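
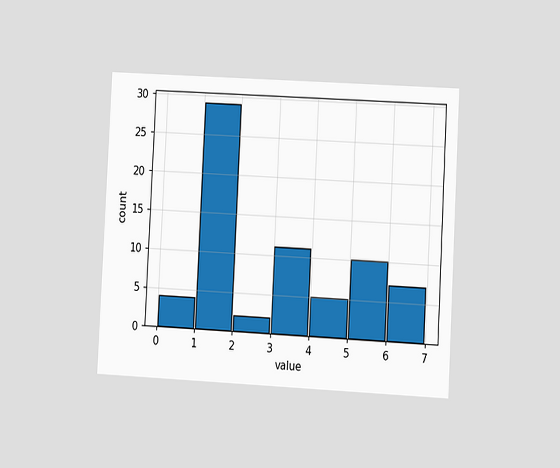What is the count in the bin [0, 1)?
The chart is tilted about 3° clockwise and viewed at a slight angle. The [0, 1) bin has height 4.

4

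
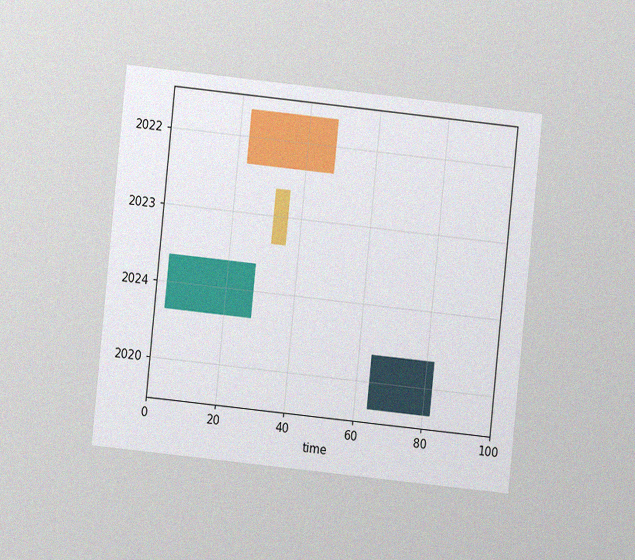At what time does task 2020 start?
64

The chart is tilted about 6° clockwise and viewed at a slight angle, with some photo noise. The 2020 bar begins at t=64.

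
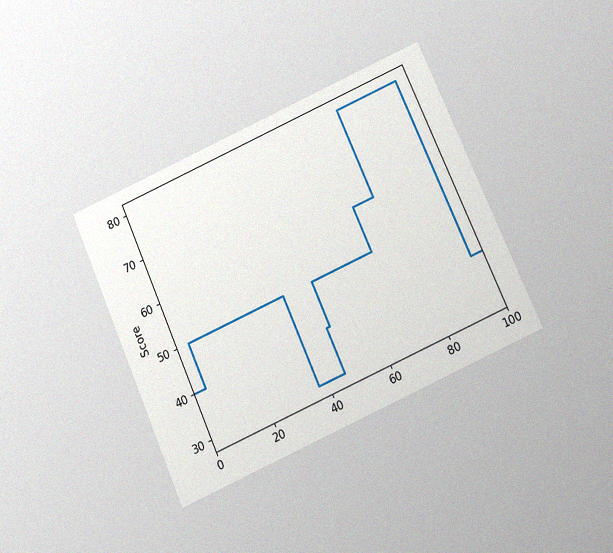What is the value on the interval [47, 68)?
The chart is tilted about 24° counter-clockwise and viewed slightly from below, with some photo noise. On [47, 68) the step sits at 50.

50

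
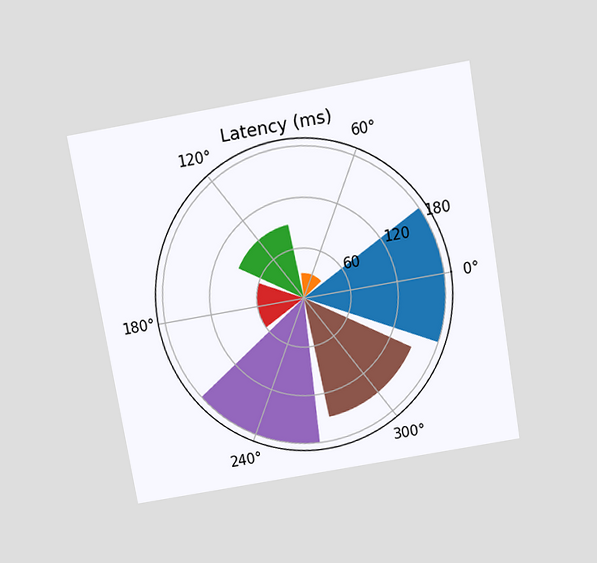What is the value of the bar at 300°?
150ms

The chart is tilted about 10° counter-clockwise and viewed slightly from above. The bar at 300° reaches 150ms on the radial axis.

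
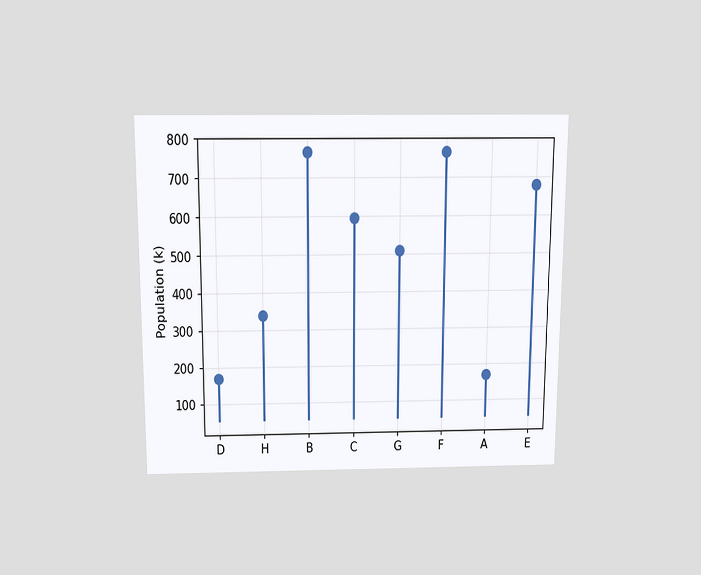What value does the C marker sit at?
595k

The chart is viewed slightly from above. The C marker sits at 595k.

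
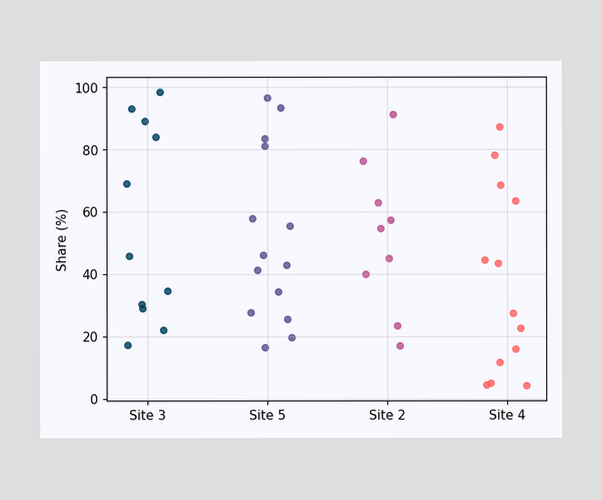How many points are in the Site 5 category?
14

Counting the markers in the Site 5 column gives 14.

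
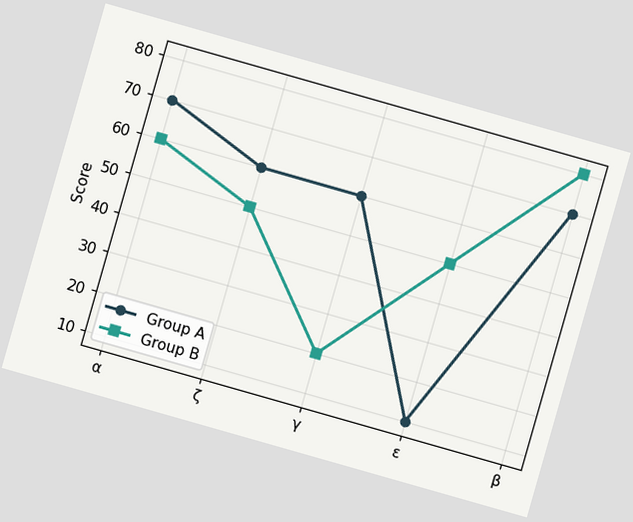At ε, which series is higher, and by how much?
Group B, by 40

The chart is tilted about 16° clockwise. At ε, Group B sits above the other line by 40.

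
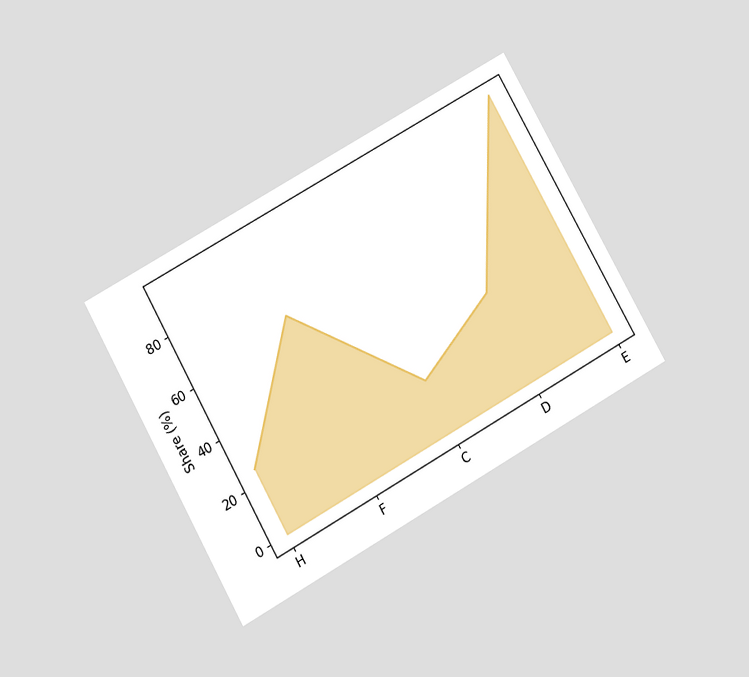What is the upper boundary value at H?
The chart is tilted about 29° counter-clockwise and viewed slightly from below. At H the upper boundary is at 25%.

25%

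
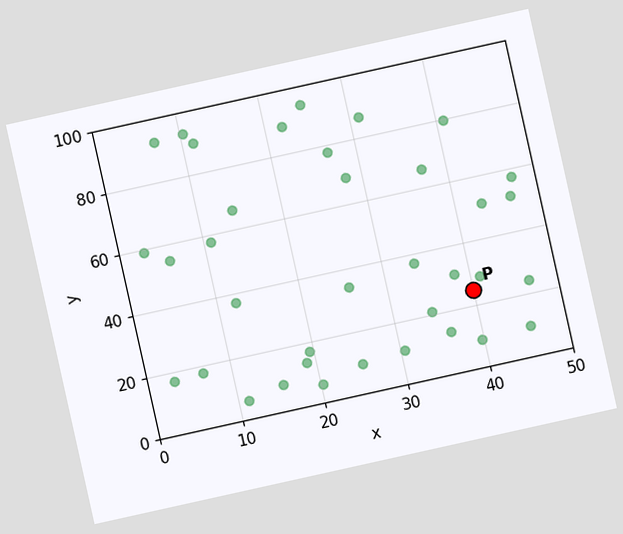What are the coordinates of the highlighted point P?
(40, 25)

The chart is tilted about 13° counter-clockwise. Following the gridlines from P to each axis, P sits at (40, 25).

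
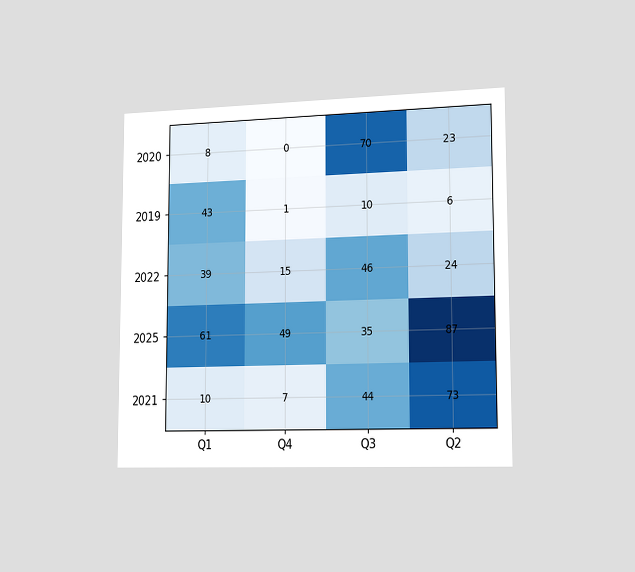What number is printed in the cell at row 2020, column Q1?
The chart is viewed slightly from the right. The (2020, Q1) cell reads 8.

8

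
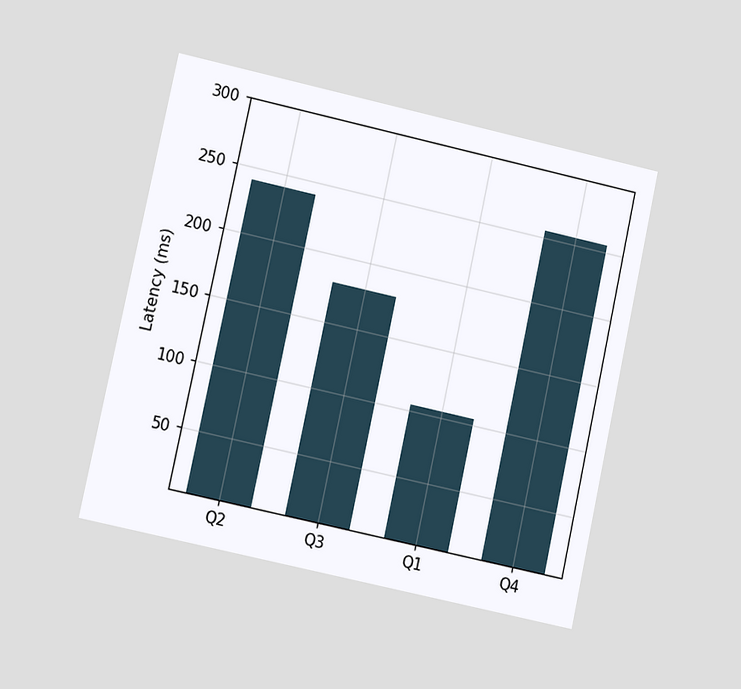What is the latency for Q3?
The chart is tilted about 12° clockwise and viewed at a slight angle. Reading along the chart's y-axis, the Q3 bar reaches 180ms.

180ms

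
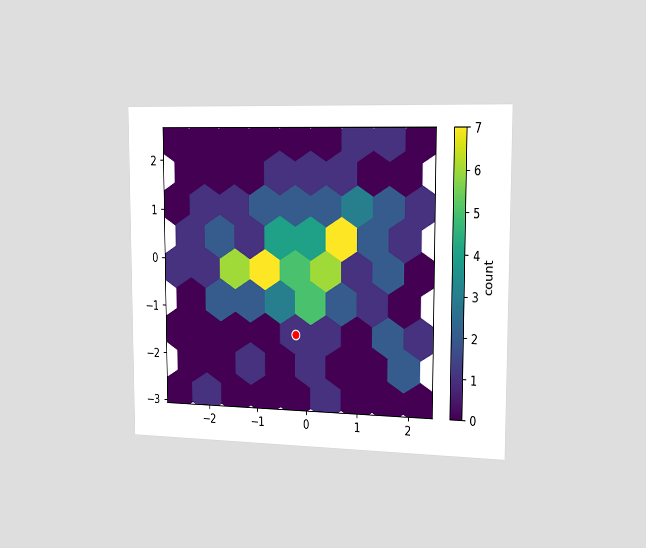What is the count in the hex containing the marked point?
The chart is viewed slightly from the right. The marked hex reads 1 on the colorbar.

1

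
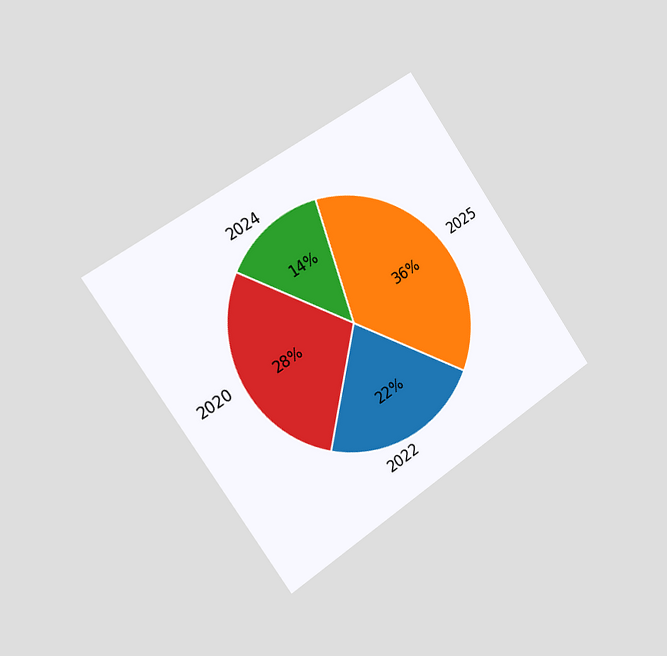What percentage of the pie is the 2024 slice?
14%

The chart is tilted about 34° counter-clockwise and viewed slightly from the left. The 2024 slice takes up 14% of the pie.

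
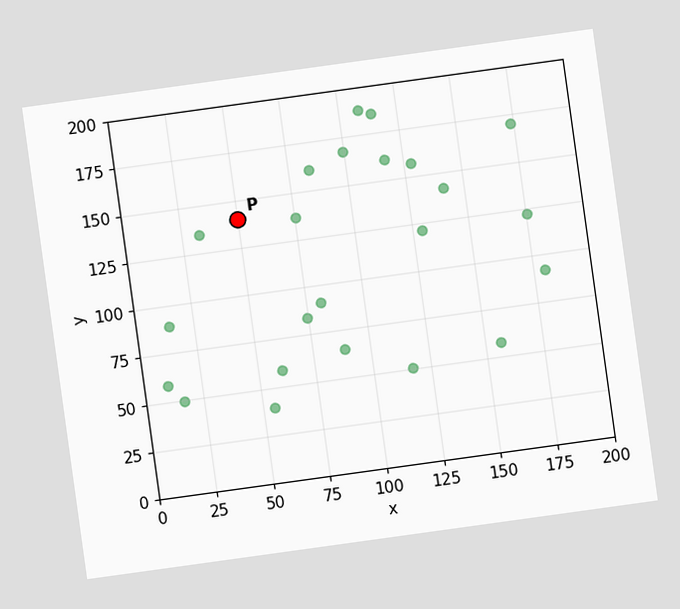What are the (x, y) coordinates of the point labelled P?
(50, 140)

The chart is tilted about 8° counter-clockwise. Following the gridlines from P to each axis, P sits at (50, 140).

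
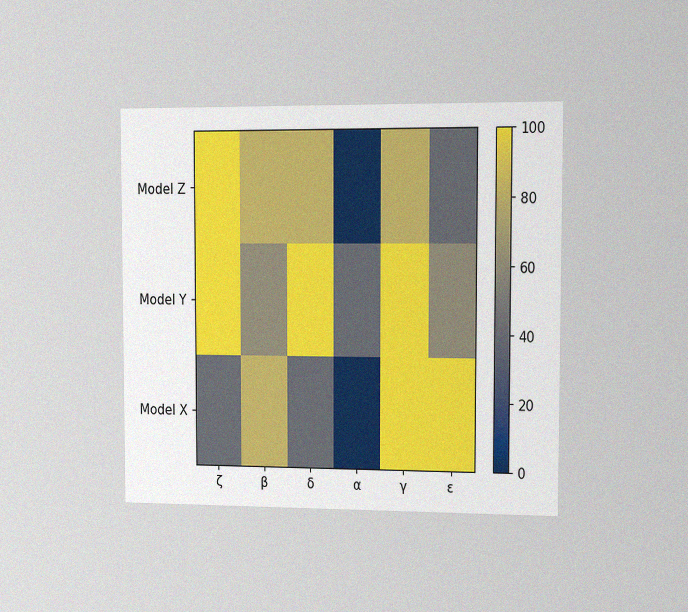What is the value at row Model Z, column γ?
80

The chart is viewed slightly from the right, with some photo noise. Matching cell (Model Z, γ) against the colorbar gives 80.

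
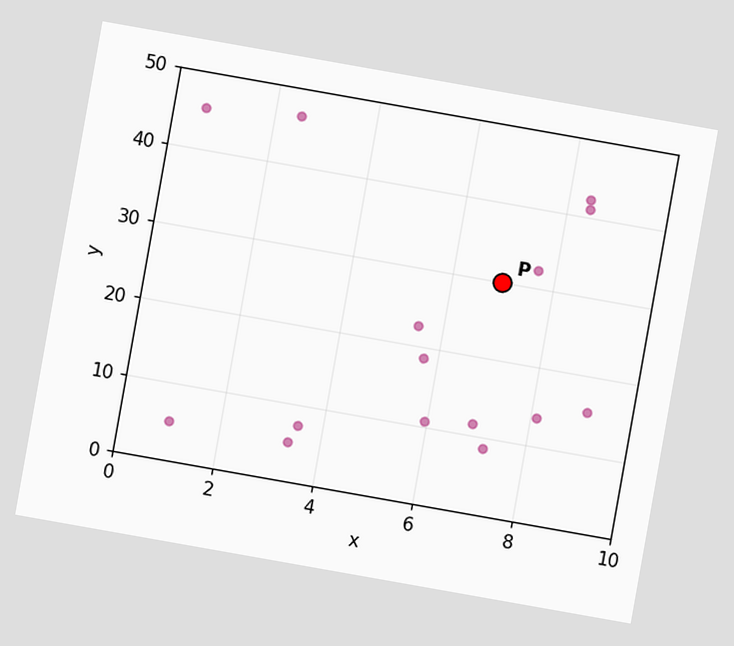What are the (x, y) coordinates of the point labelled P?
The chart is tilted about 10° clockwise. Following the gridlines from P to each axis, P sits at (7, 30).

(7, 30)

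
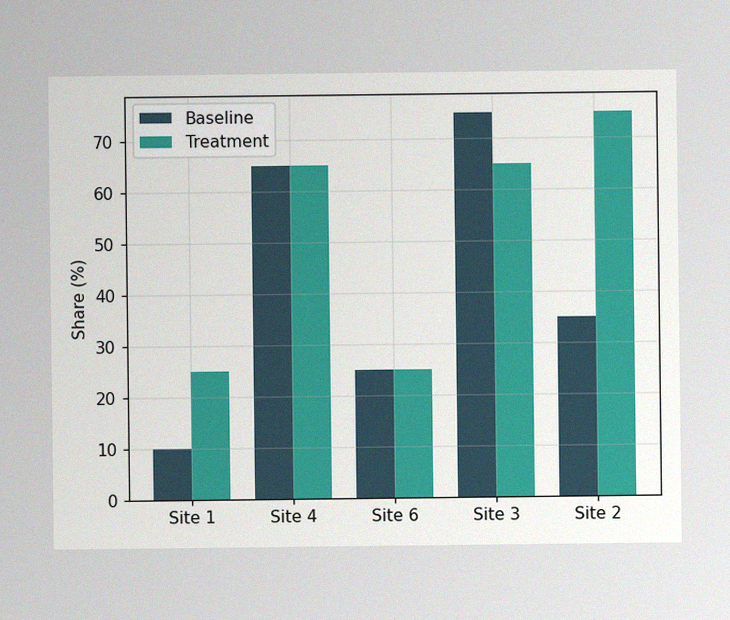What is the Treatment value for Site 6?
The image has some photo noise and uneven lighting. The Treatment bar at Site 6 reaches 25% on the y-axis.

25%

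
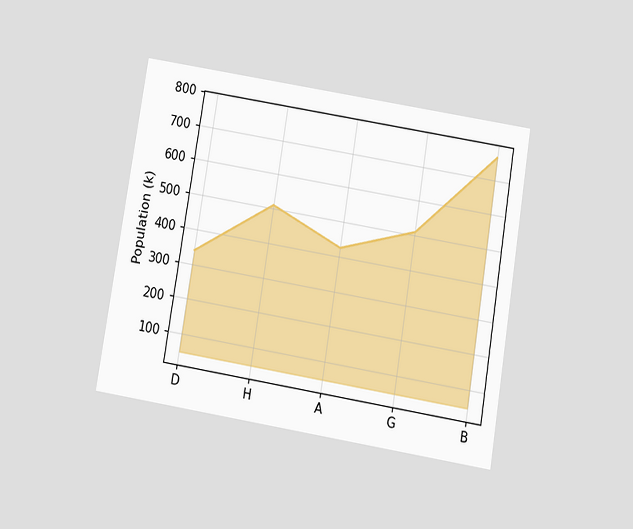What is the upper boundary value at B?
765k

The chart is tilted about 9° clockwise and viewed slightly from below. At B the upper boundary is at 765k.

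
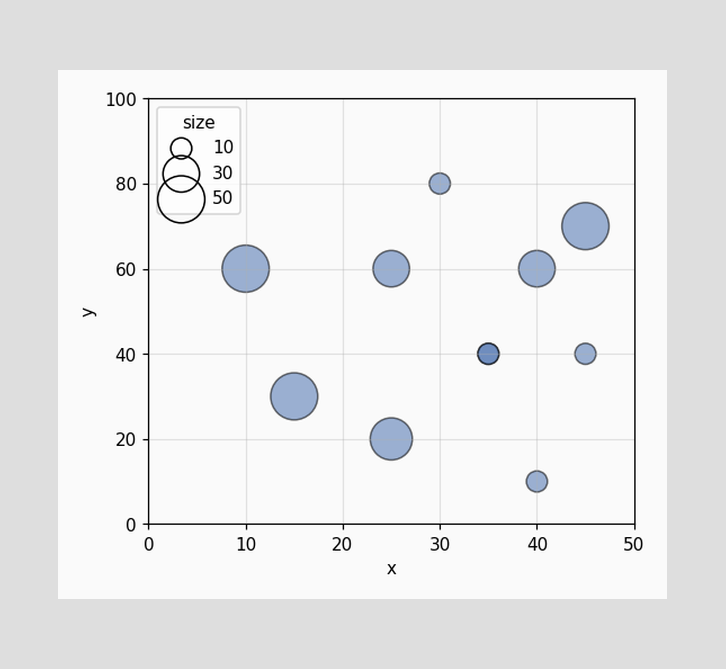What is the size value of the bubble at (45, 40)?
Matching the bubble at (45, 40) against the size legend gives 10.

10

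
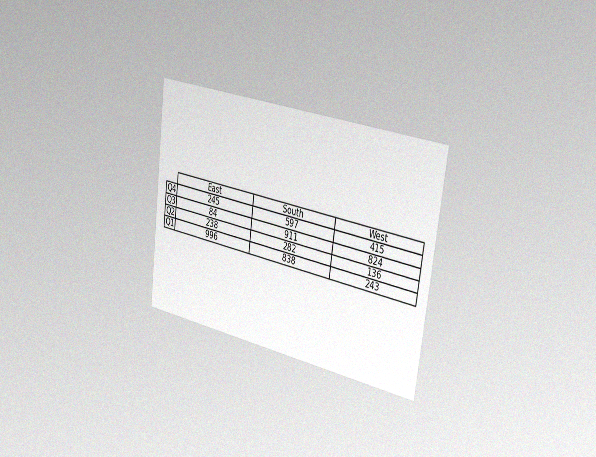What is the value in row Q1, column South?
838

The chart is tilted about 8° clockwise and viewed slightly from the right, with some photo noise. The (Q1, South) cell reads 838.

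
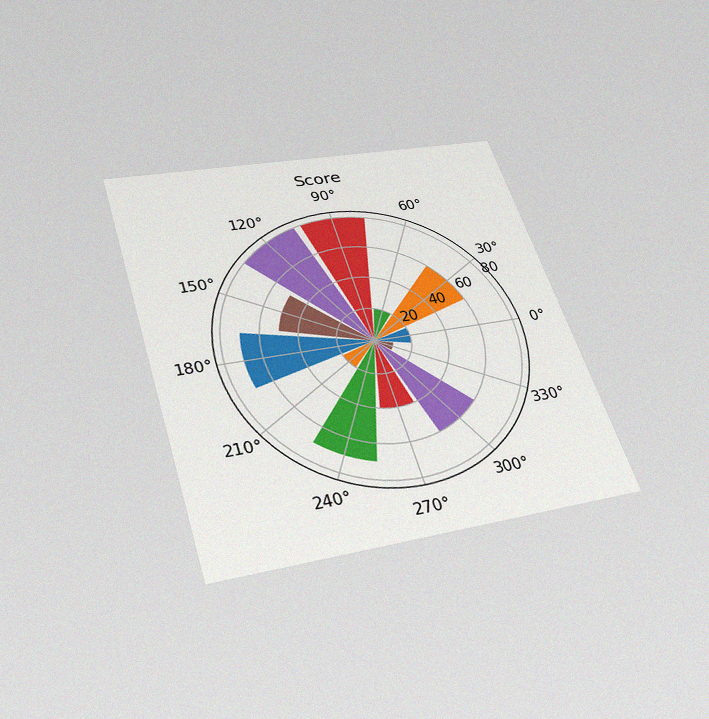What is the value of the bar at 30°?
60

The chart is tilted about 17° counter-clockwise and viewed slightly from below, with some photo noise. The bar at 30° reaches 60 on the radial axis.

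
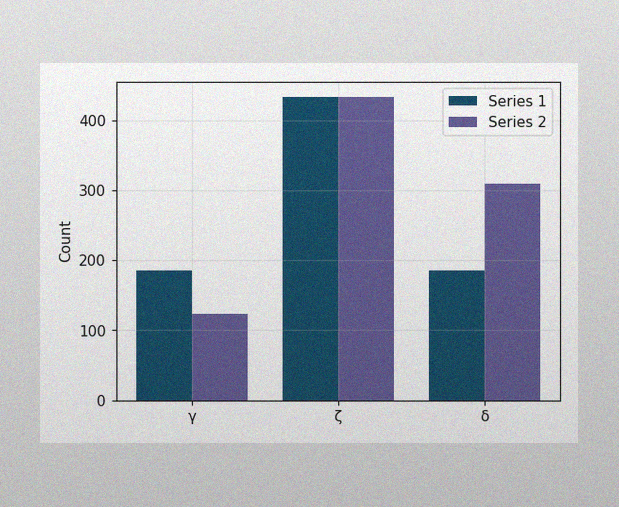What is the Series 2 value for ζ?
The image has some photo noise and uneven lighting. The Series 2 bar at ζ reaches 434 on the y-axis.

434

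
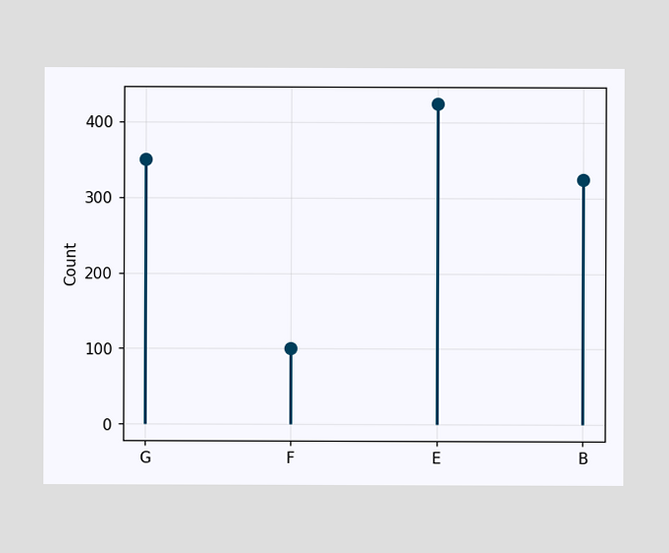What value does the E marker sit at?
The E marker sits at 425.

425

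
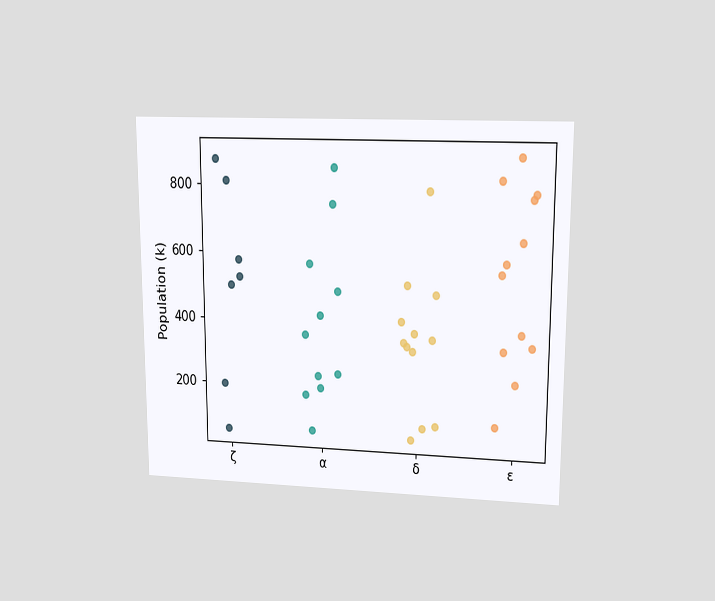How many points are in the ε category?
12

The chart is viewed at a slight angle. Counting the markers in the ε column gives 12.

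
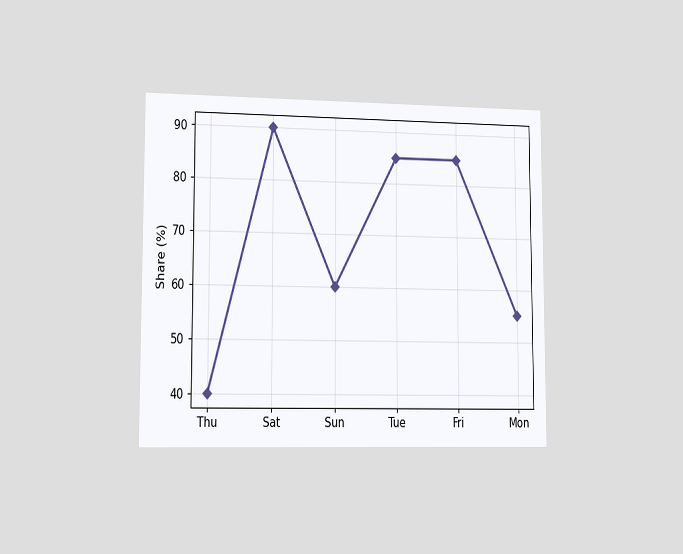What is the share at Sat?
The chart is viewed slightly from the left. At Sat, the line is at 90%.

90%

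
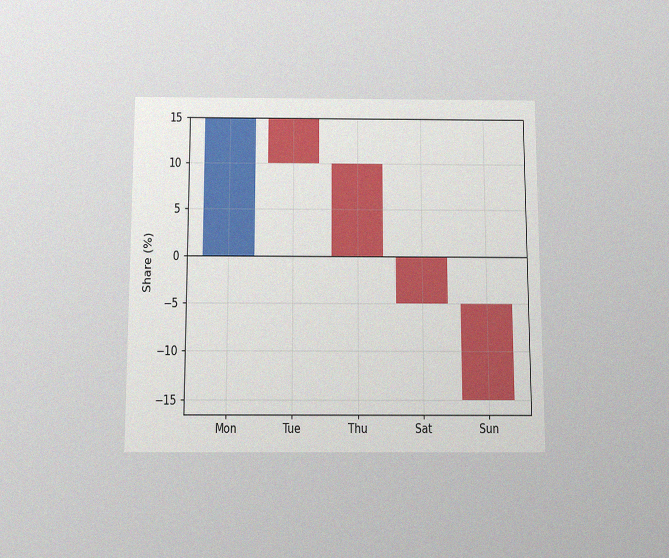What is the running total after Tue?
The chart is viewed slightly from below, with some photo noise. After Tue the running total reaches 10%.

10%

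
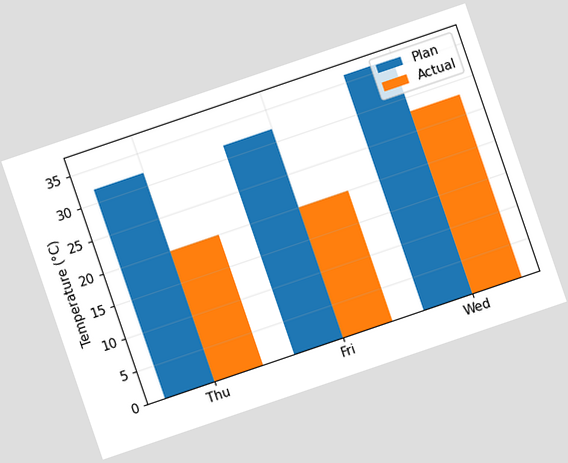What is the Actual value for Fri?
20°C

The chart is tilted about 19° counter-clockwise. The Actual bar at Fri reaches 20°C on the y-axis.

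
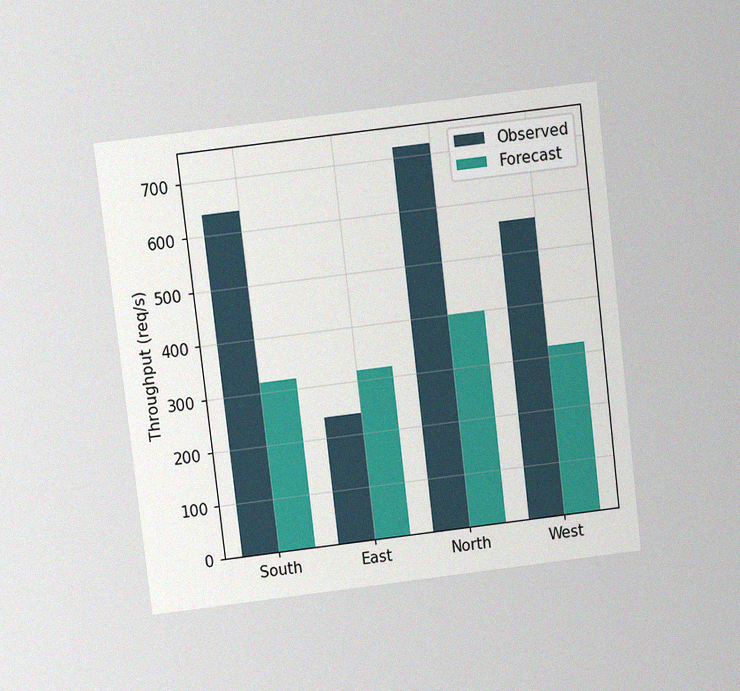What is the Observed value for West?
560req/s

The chart is tilted about 7° counter-clockwise and viewed slightly from above, with some photo noise. The Observed bar at West reaches 560req/s on the y-axis.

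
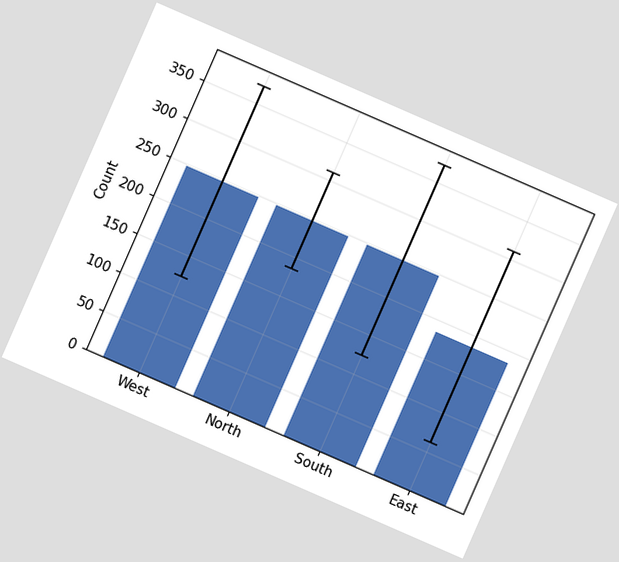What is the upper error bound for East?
The chart is tilted about 24° clockwise. The East bar's upper whisker reaches 310.

310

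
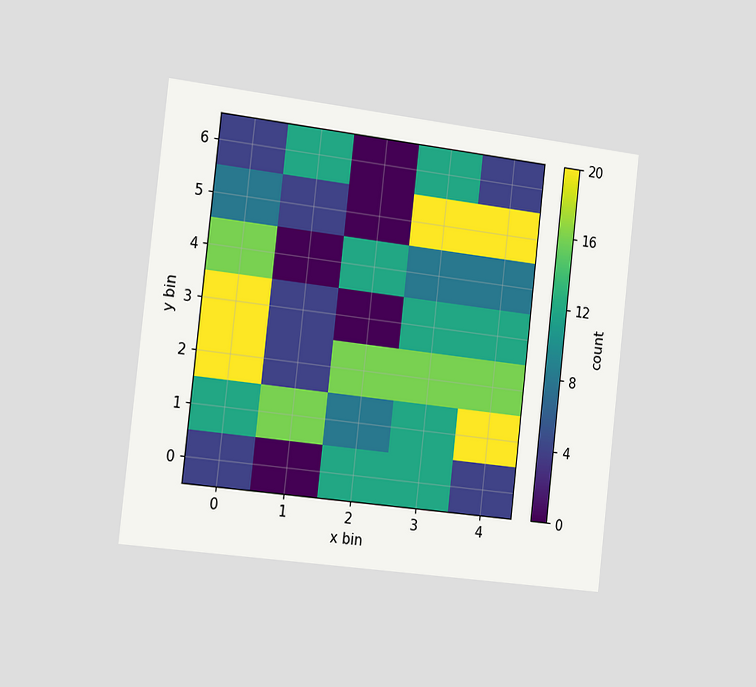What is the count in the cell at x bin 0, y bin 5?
8

The chart is tilted about 6° clockwise and viewed slightly from the left. Matching the cell (0, 5) against the colorbar gives 8.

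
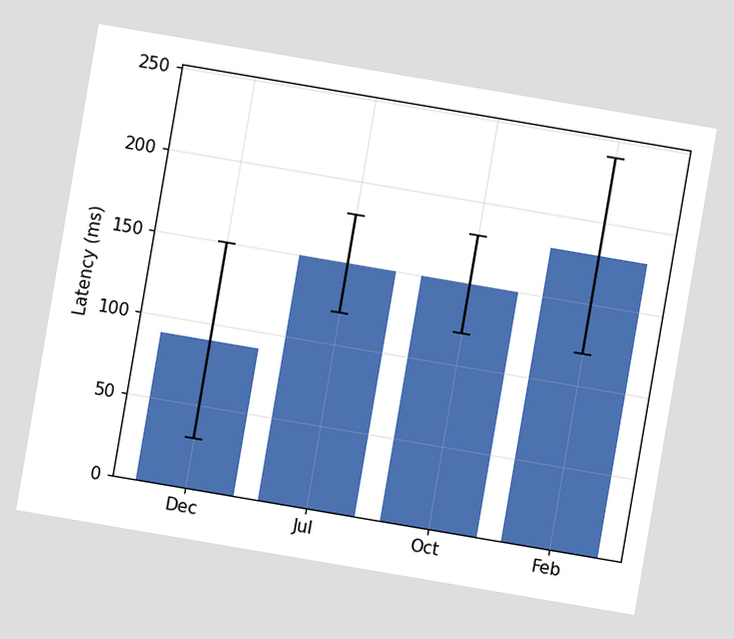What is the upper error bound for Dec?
150ms

The chart is tilted about 10° clockwise. The Dec bar's upper whisker reaches 150ms.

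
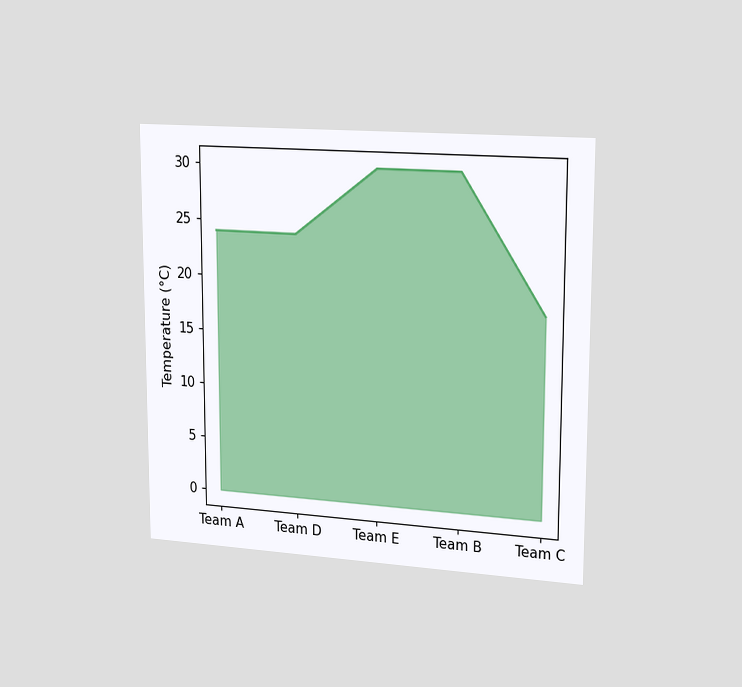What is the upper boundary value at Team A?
The chart is viewed slightly from the right. At Team A the upper boundary is at 24°C.

24°C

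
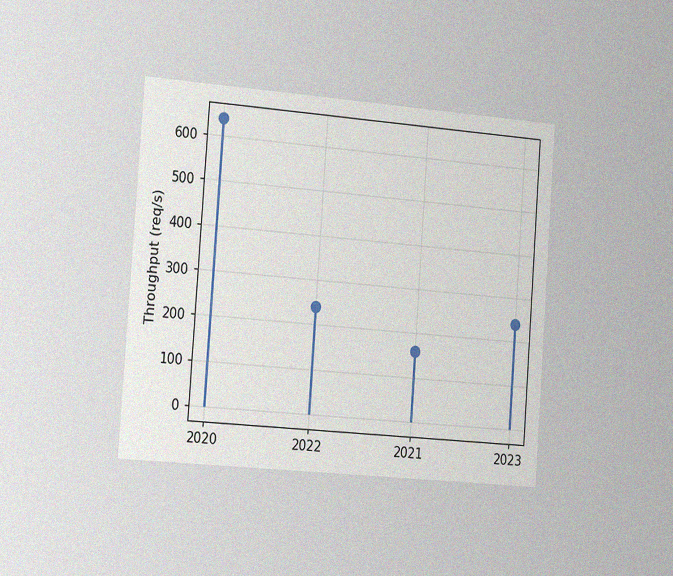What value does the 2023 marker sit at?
The chart is tilted about 4° clockwise and viewed slightly from the left, with some photo noise. The 2023 marker sits at 240req/s.

240req/s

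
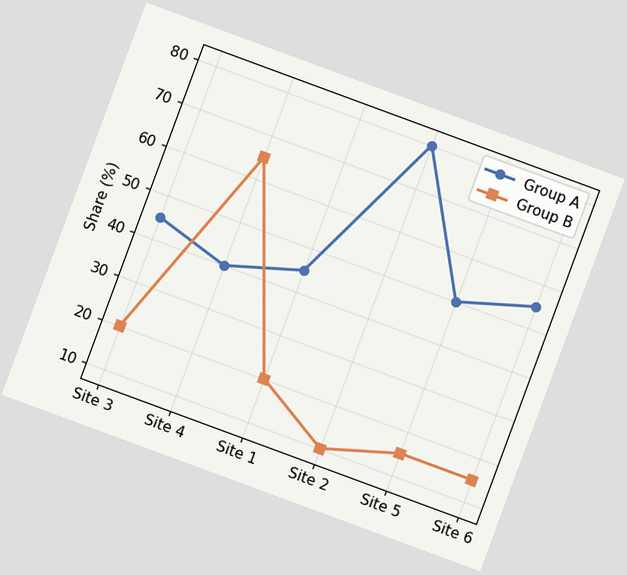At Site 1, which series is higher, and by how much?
The chart is tilted about 20° clockwise. At Site 1, Group A sits above the other line by 25%.

Group A, by 25%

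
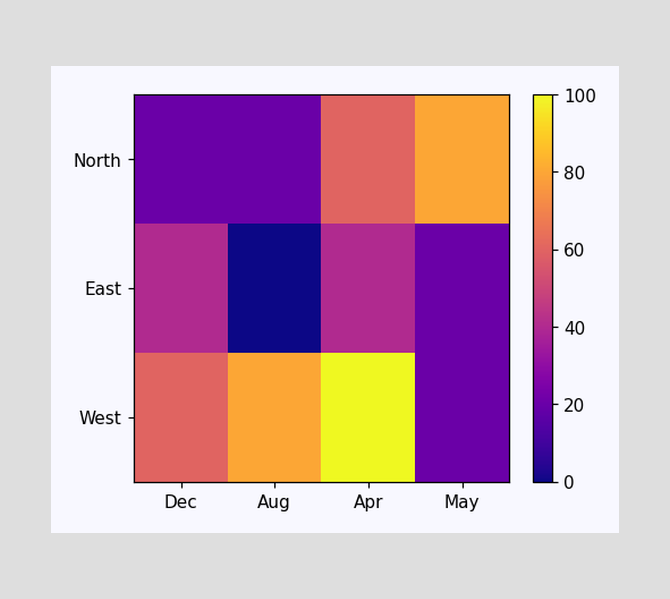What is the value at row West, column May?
20

Matching cell (West, May) against the colorbar gives 20.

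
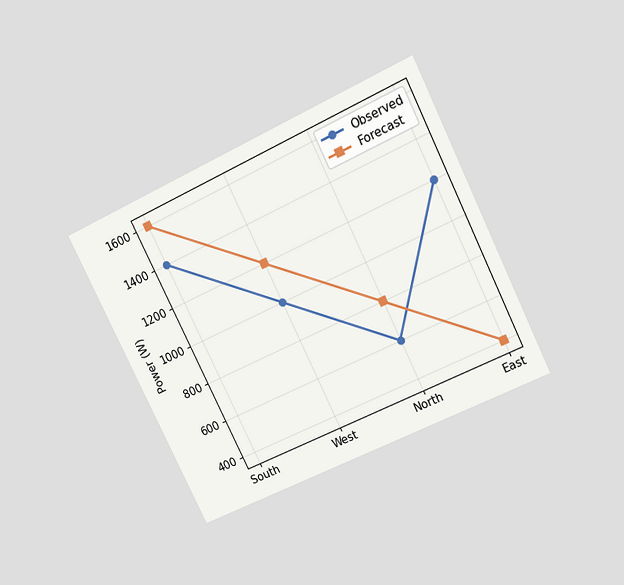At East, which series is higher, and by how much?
Observed, by 800W

The chart is tilted about 26° counter-clockwise and viewed slightly from above. At East, Observed sits above the other line by 800W.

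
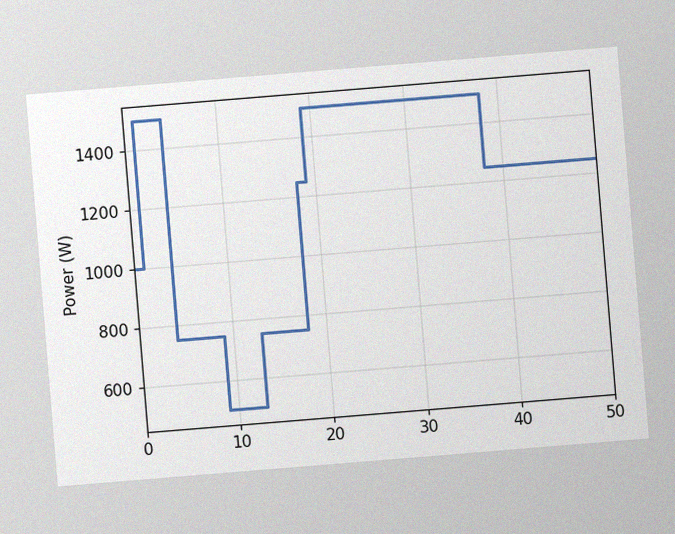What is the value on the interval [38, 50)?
The chart is tilted about 5° counter-clockwise, with some photo noise. On [38, 50) the step sits at 1250W.

1250W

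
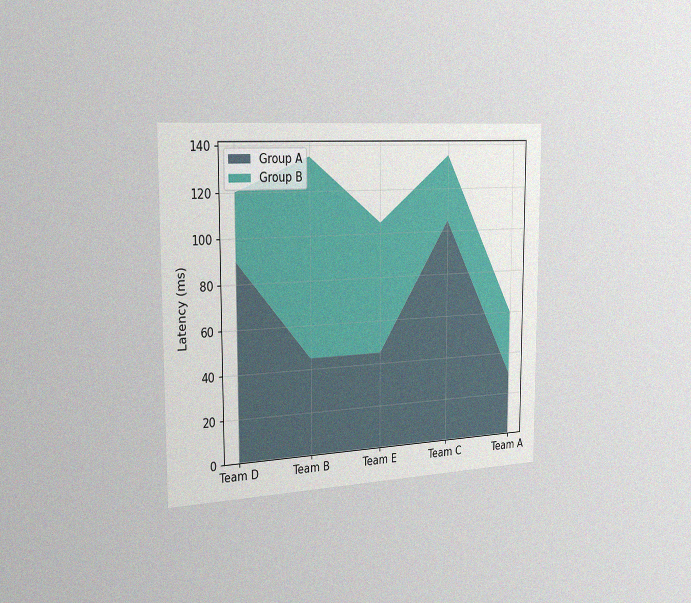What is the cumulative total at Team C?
135ms

The chart is viewed slightly from the left, with some photo noise. The stacked total at Team C reaches 135ms.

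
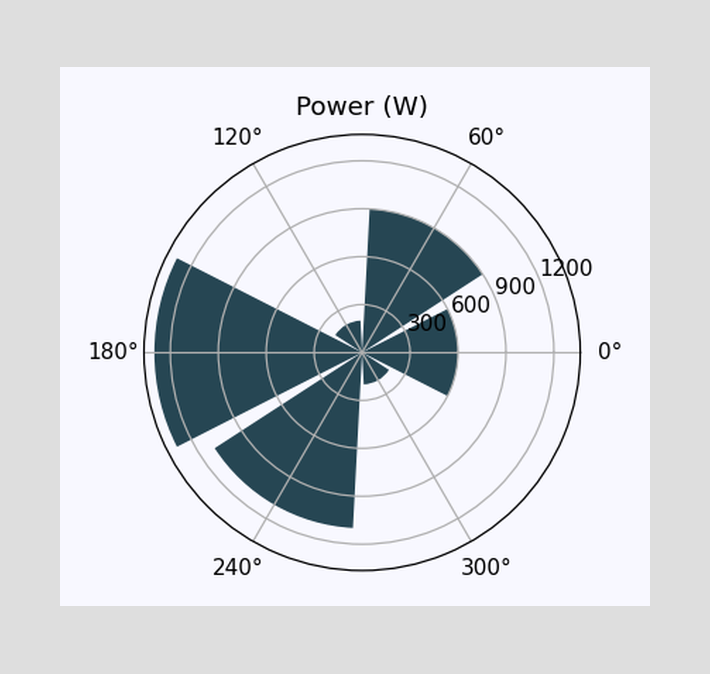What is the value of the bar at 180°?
1300W

The bar at 180° reaches 1300W on the radial axis.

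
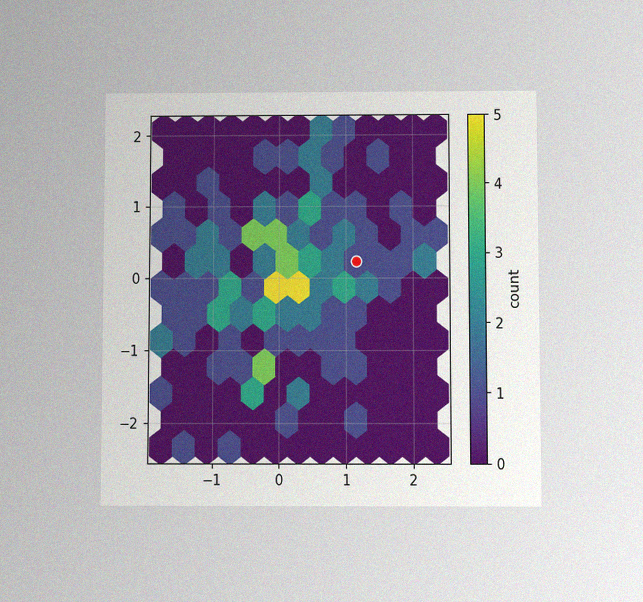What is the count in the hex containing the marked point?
1

The chart is viewed slightly from below, with some photo noise. The marked hex reads 1 on the colorbar.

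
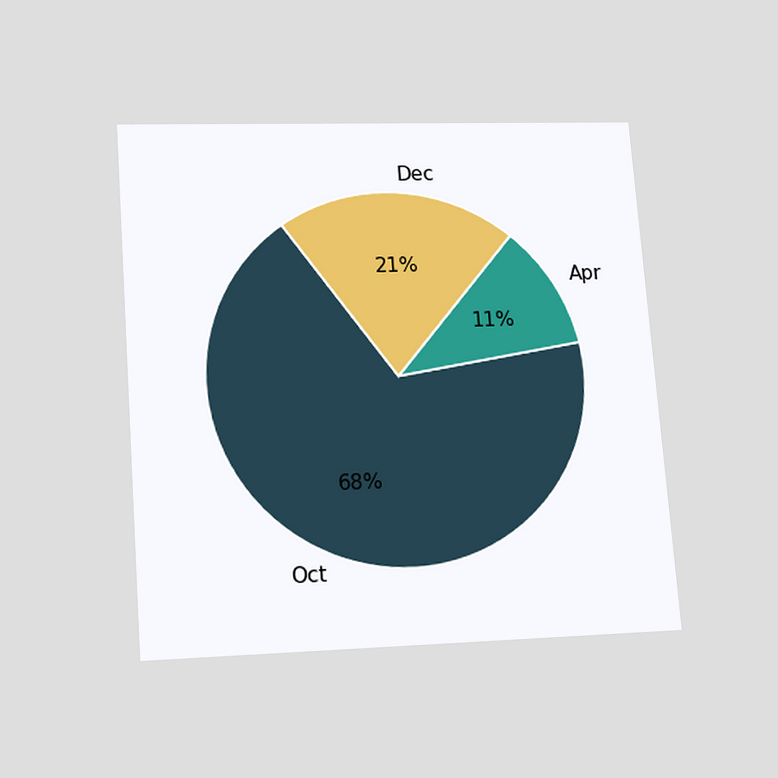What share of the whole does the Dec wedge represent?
The chart is tilted about 4° counter-clockwise and viewed slightly from below. The Dec slice takes up 21% of the pie.

21%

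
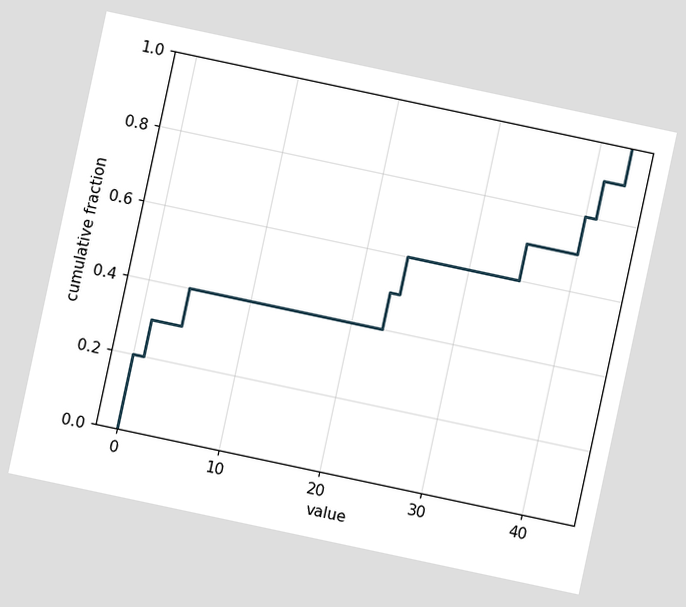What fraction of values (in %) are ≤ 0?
The chart is tilted about 12° clockwise. At x=0 the ECDF step is at 20%.

20%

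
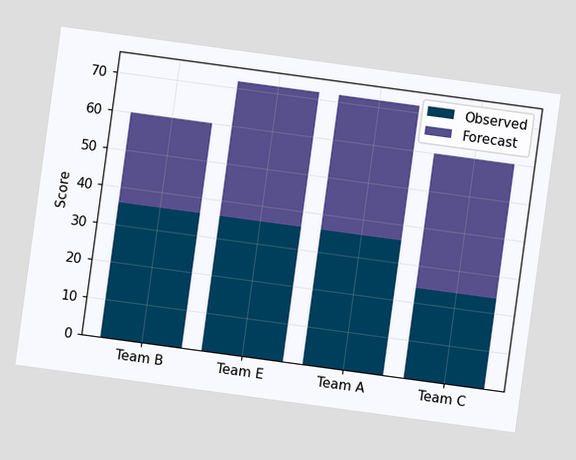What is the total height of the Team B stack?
60

The chart is tilted about 8° clockwise. The Team B stack's top reaches 60 on the y-axis.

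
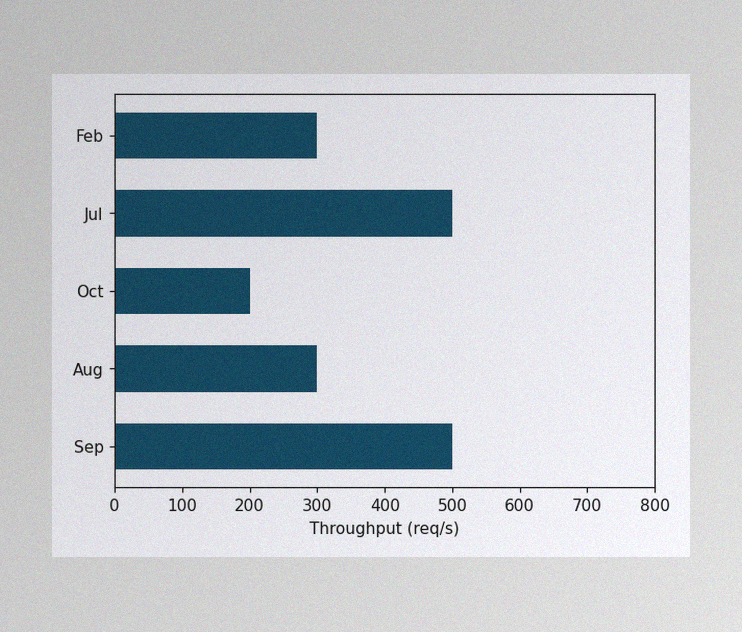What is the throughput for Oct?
The image has some photo noise and uneven lighting. Reading along the chart's x-axis, the Oct bar reaches 200req/s.

200req/s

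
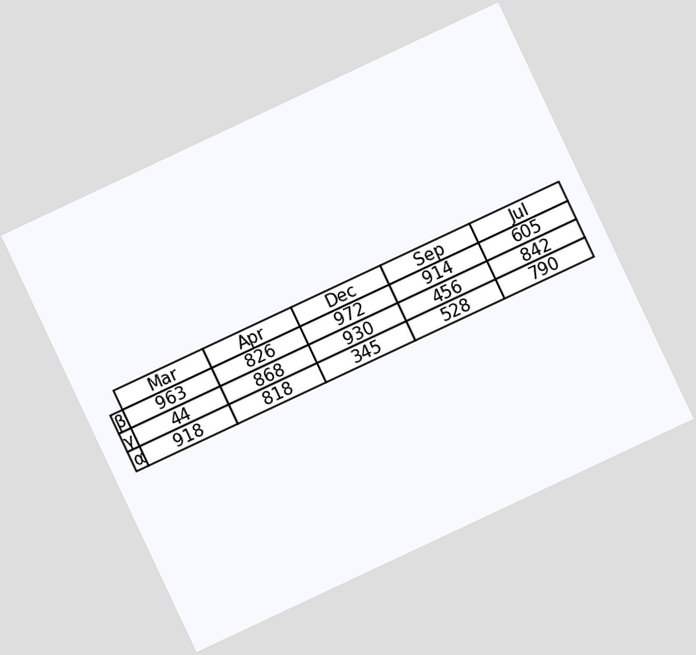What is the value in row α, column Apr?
818

The chart is tilted about 25° counter-clockwise. The (α, Apr) cell reads 818.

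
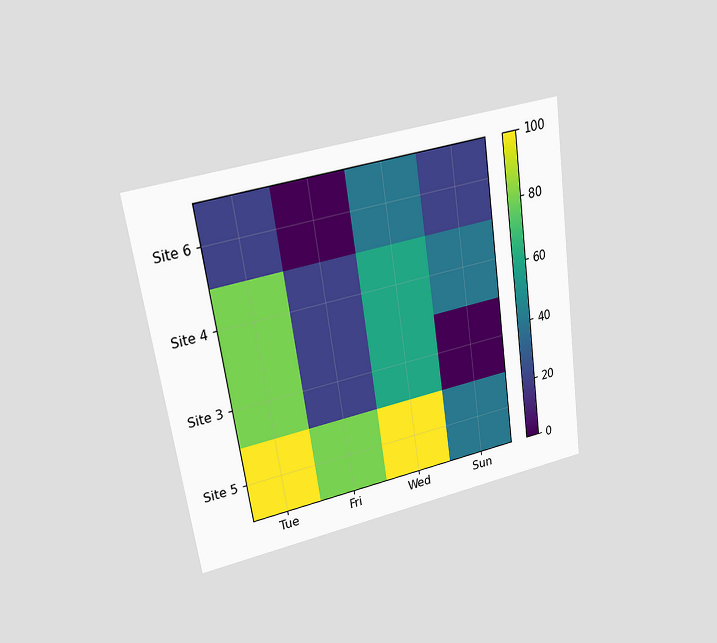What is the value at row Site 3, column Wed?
60

The chart is tilted about 8° counter-clockwise and viewed at a slight angle. Matching cell (Site 3, Wed) against the colorbar gives 60.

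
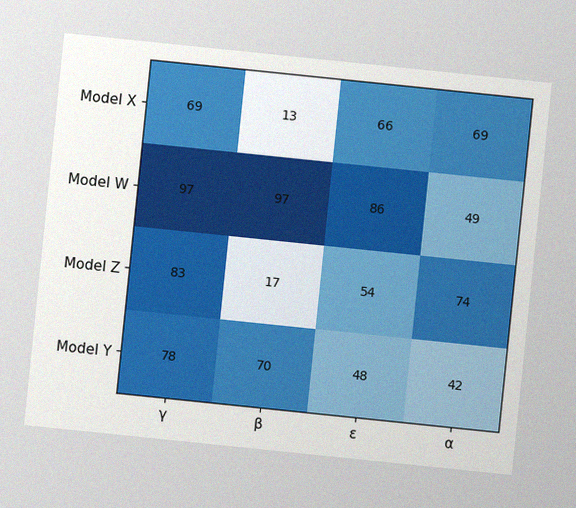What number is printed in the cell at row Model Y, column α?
42

The chart is tilted about 6° clockwise, with some photo noise. The (Model Y, α) cell reads 42.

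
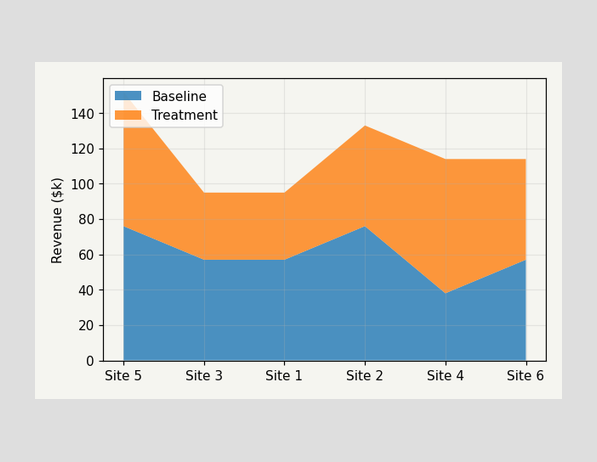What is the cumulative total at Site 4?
$114k

The stacked total at Site 4 reaches $114k.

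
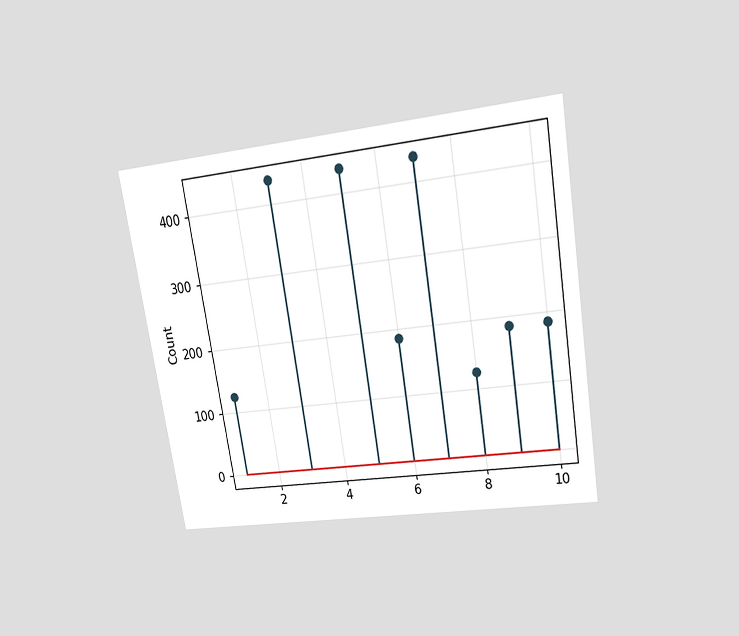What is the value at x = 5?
434

The chart is tilted about 9° counter-clockwise and viewed at a slight angle. The stem at x=5 reaches 434.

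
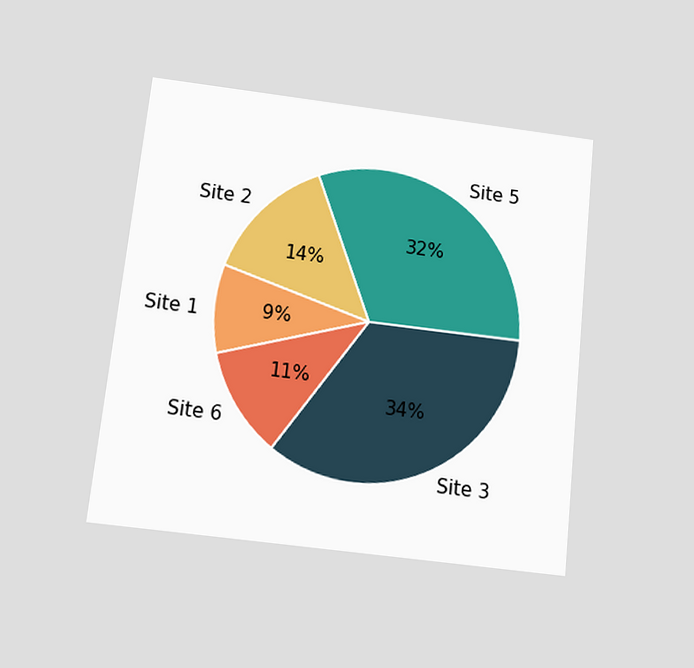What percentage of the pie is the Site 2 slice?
14%

The chart is tilted about 6° clockwise and viewed slightly from below. The Site 2 slice takes up 14% of the pie.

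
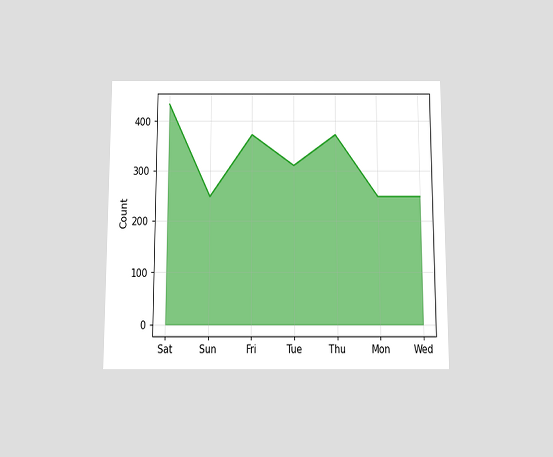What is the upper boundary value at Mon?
The chart is viewed slightly from below. At Mon the upper boundary is at 248.

248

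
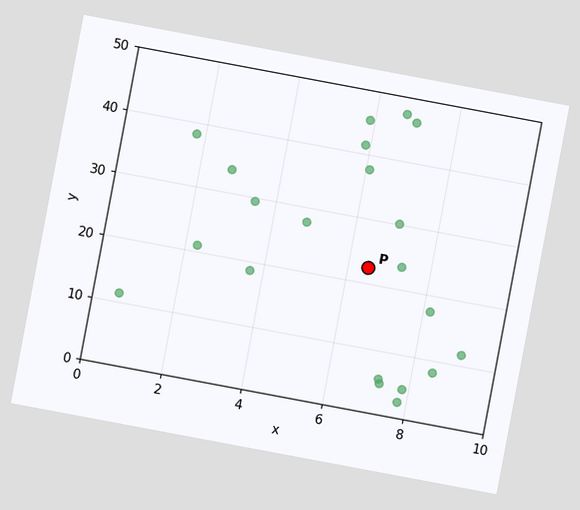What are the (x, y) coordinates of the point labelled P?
(6.5, 22.5)

The chart is tilted about 11° clockwise. Following the gridlines from P to each axis, P sits at (6.5, 22.5).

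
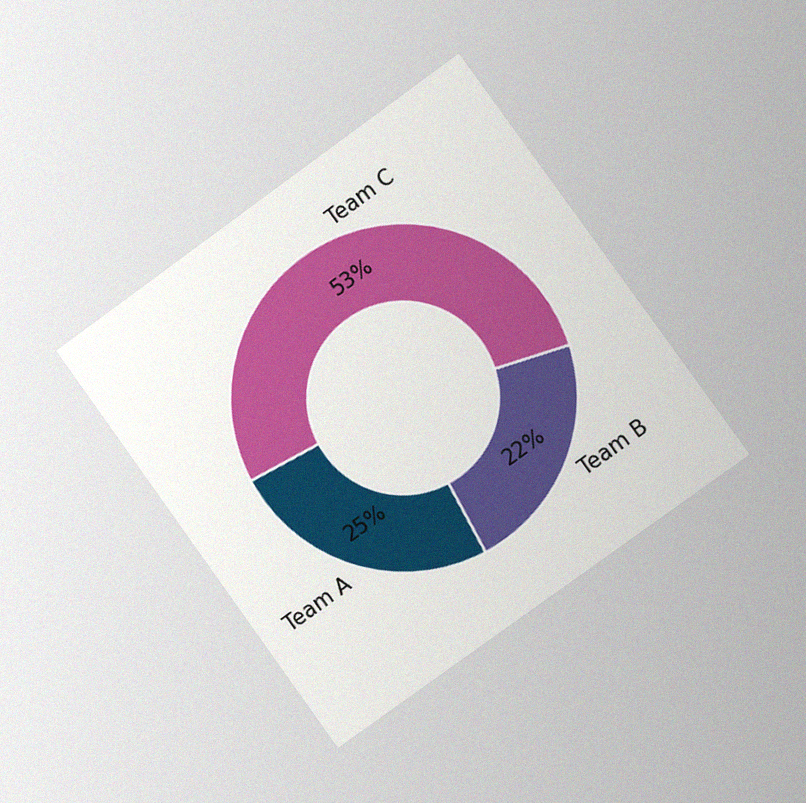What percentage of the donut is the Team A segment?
The chart is tilted about 36° counter-clockwise and viewed slightly from the right, with some photo noise. The Team A segment takes up 25% of the ring.

25%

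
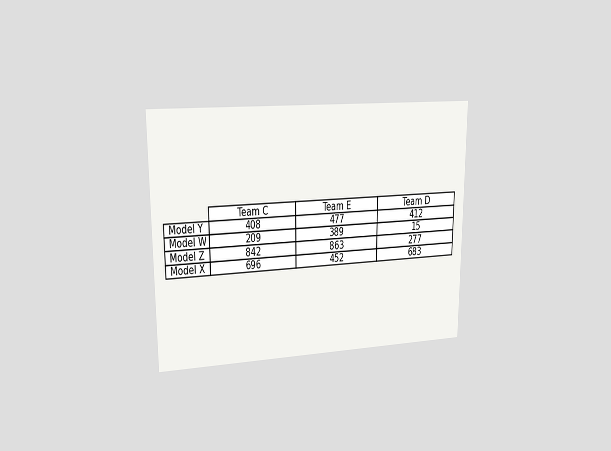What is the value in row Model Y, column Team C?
408

The chart is viewed at a slight angle. The (Model Y, Team C) cell reads 408.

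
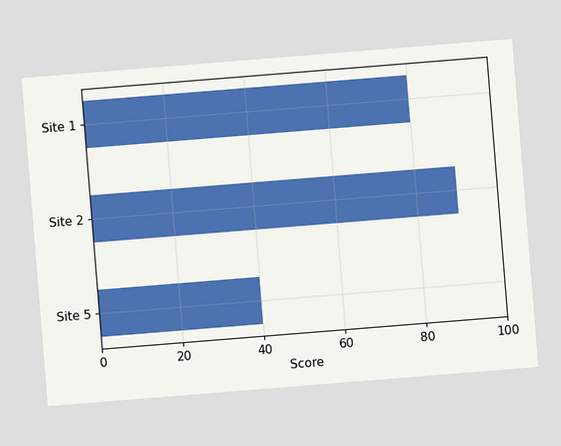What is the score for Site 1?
The chart is tilted about 5° counter-clockwise. Reading along the chart's x-axis, the Site 1 bar reaches 80.

80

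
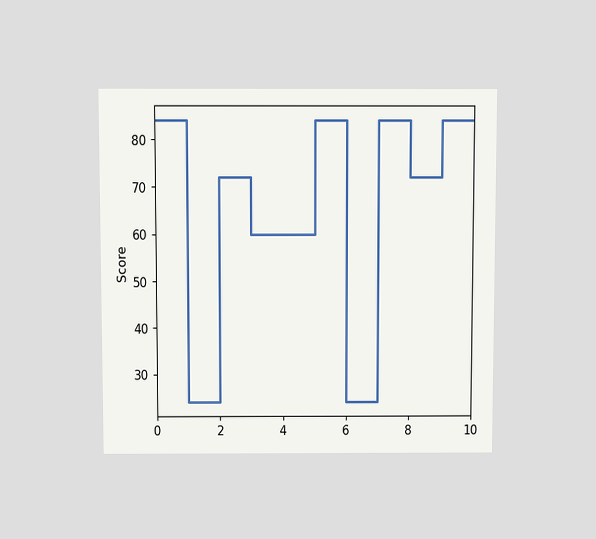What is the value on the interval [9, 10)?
84

The chart is viewed slightly from above. On [9, 10) the step sits at 84.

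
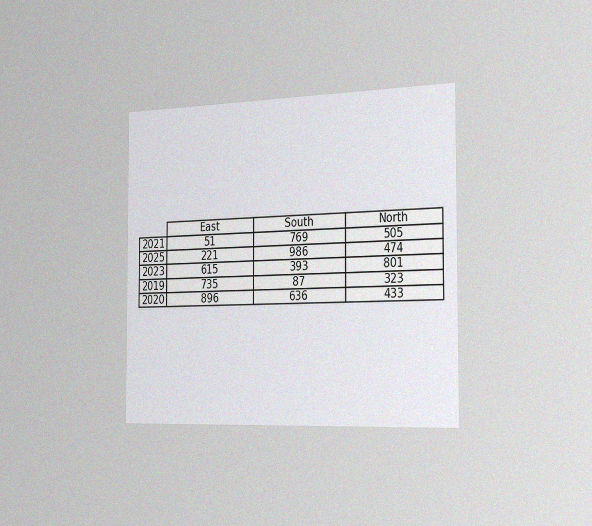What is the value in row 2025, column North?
474

The chart is viewed slightly from the right, with some photo noise. The (2025, North) cell reads 474.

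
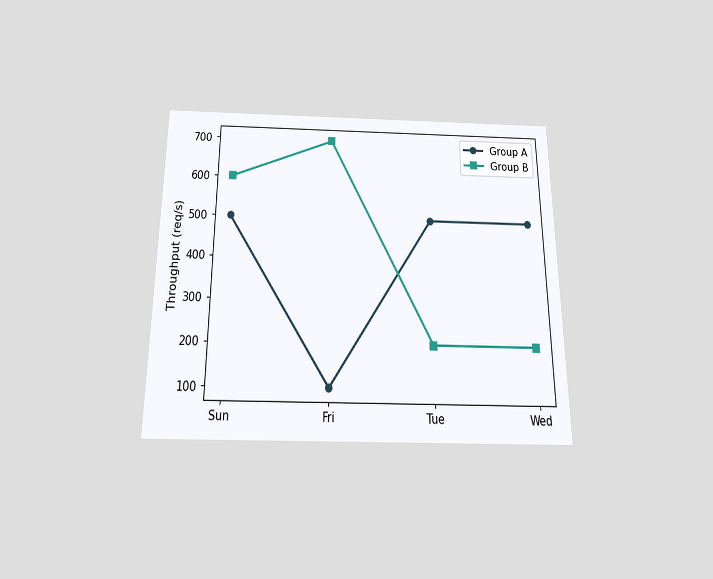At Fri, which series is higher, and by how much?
The chart is viewed slightly from below. At Fri, Group B sits above the other line by 600req/s.

Group B, by 600req/s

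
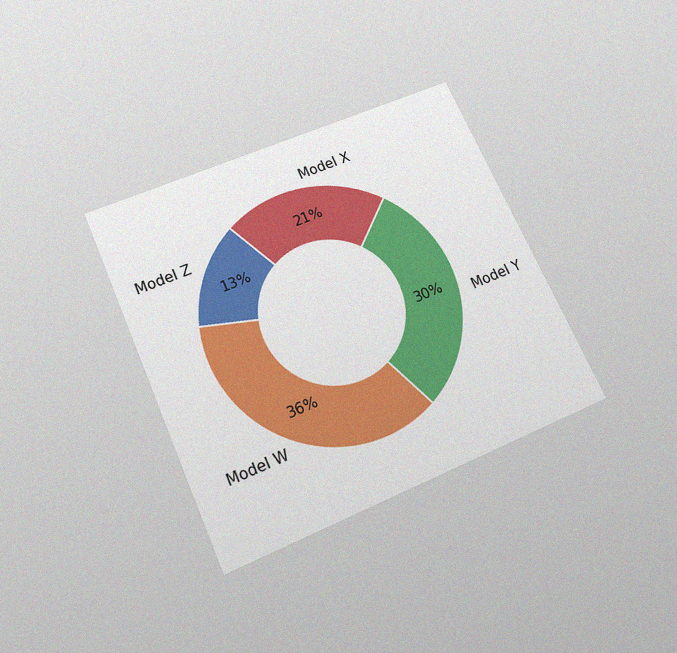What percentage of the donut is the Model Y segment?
The chart is tilted about 24° counter-clockwise and viewed slightly from below, with some photo noise. The Model Y segment takes up 30% of the ring.

30%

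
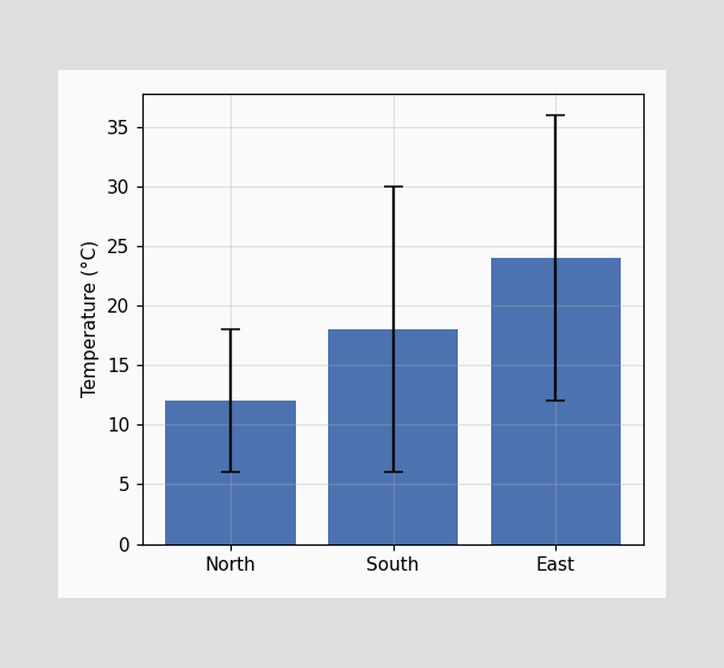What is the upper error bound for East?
The East bar's upper whisker reaches 36°C.

36°C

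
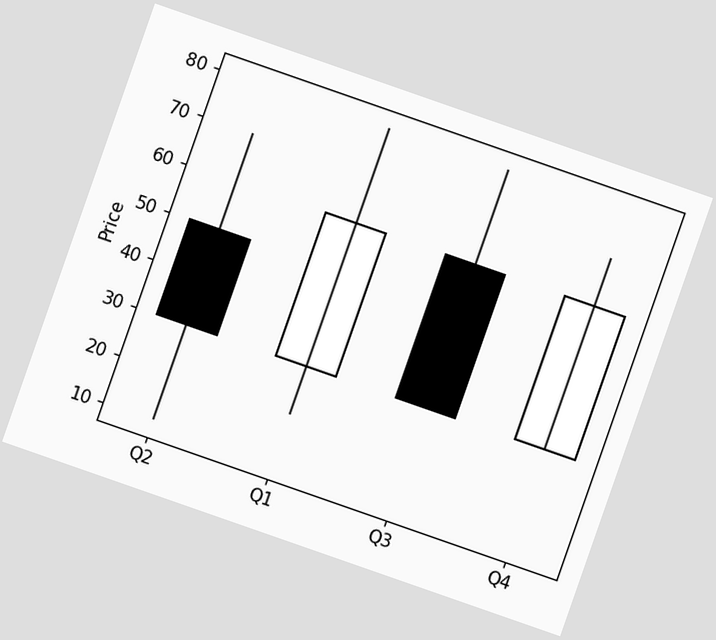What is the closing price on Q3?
The chart is tilted about 19° clockwise. The Q3 candle closes at 30.

30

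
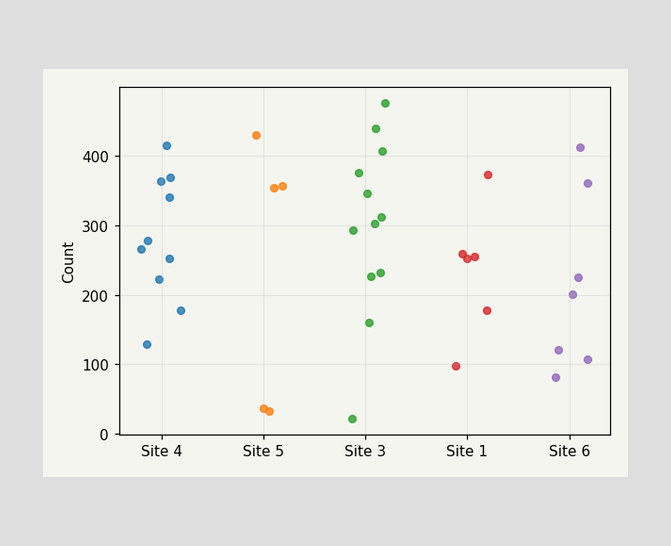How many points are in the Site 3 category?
12

Counting the markers in the Site 3 column gives 12.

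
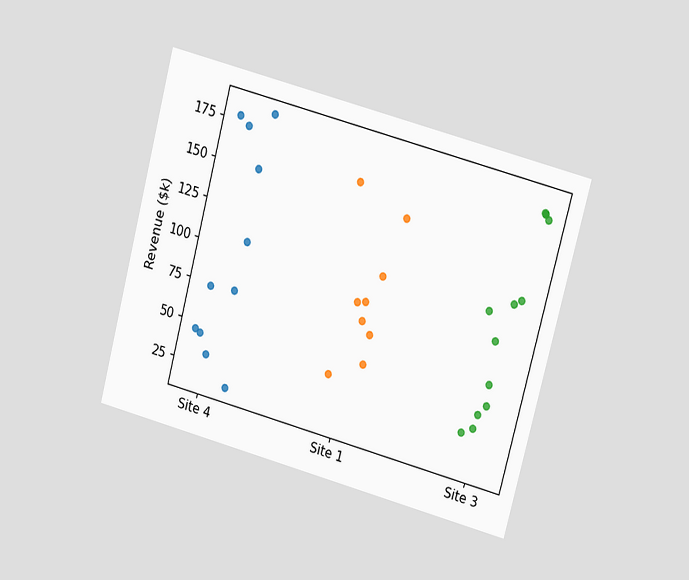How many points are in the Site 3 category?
12

The chart is tilted about 15° clockwise and viewed at a slight angle. Counting the markers in the Site 3 column gives 12.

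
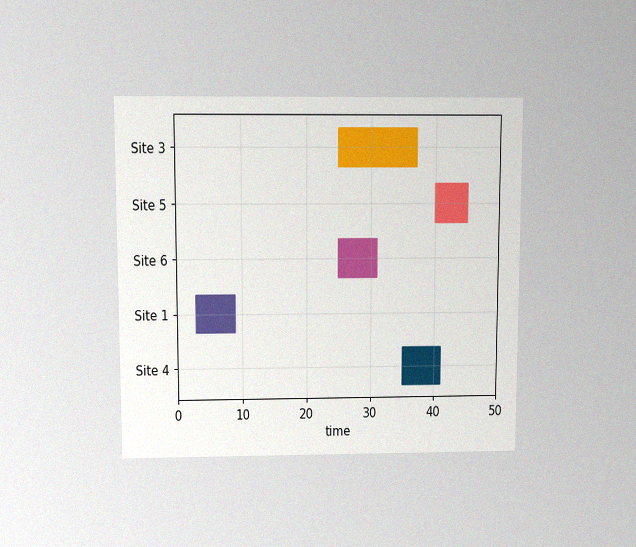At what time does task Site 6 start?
25

The chart is viewed slightly from above, with some photo noise. The Site 6 bar begins at t=25.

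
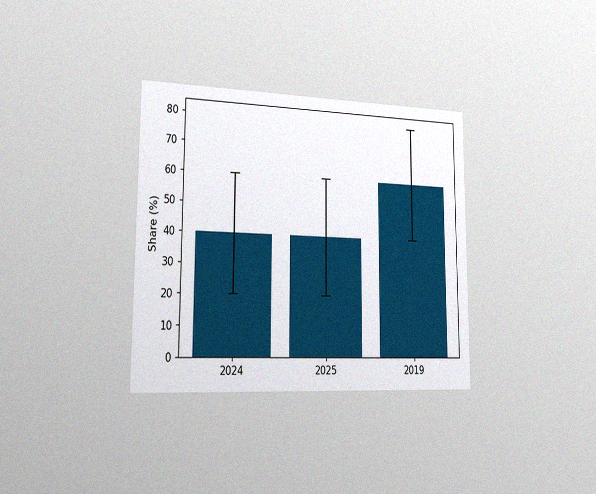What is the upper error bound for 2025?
The chart is viewed slightly from the left, with some photo noise. The 2025 bar's upper whisker reaches 60%.

60%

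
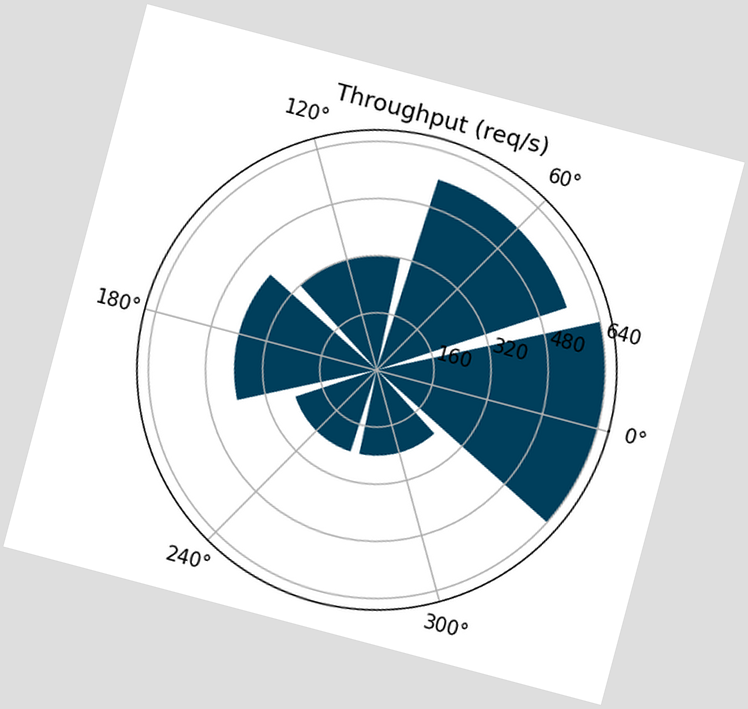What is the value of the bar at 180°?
400req/s

The chart is tilted about 15° clockwise. The bar at 180° reaches 400req/s on the radial axis.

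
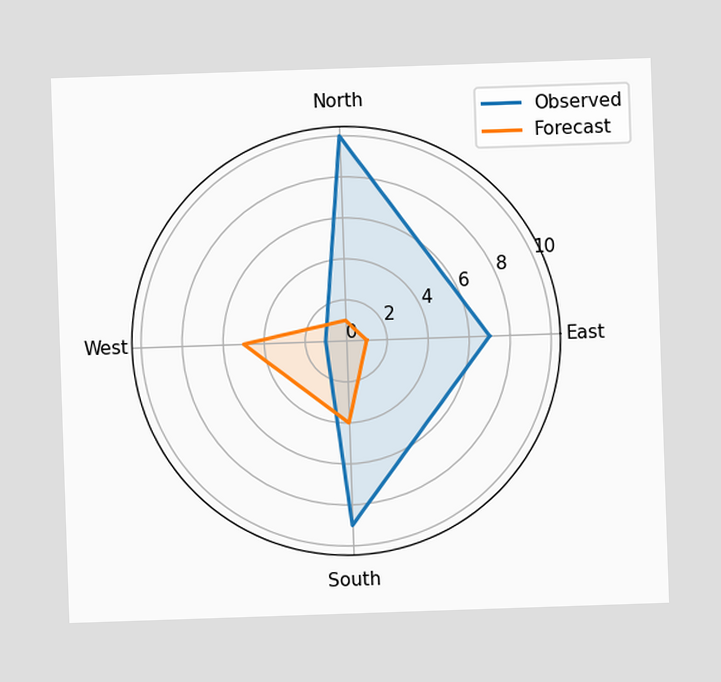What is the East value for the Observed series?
On the East axis, Observed reaches 7.

7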